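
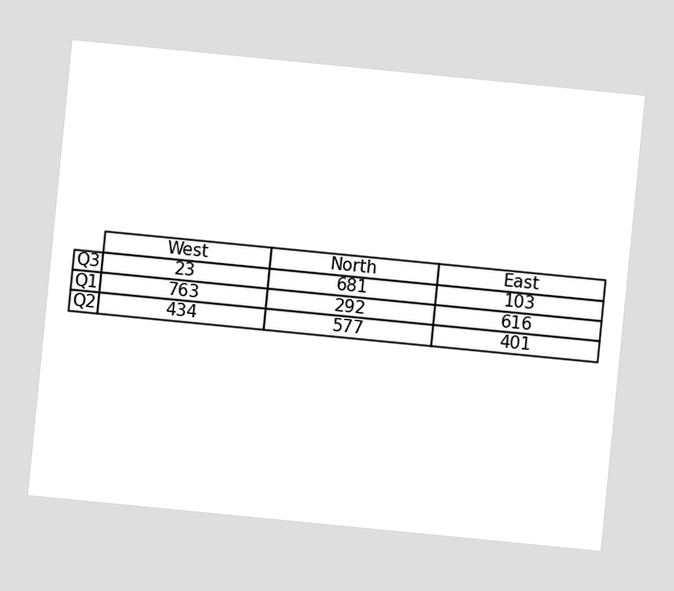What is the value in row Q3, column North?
681

The chart is tilted about 6° clockwise. The (Q3, North) cell reads 681.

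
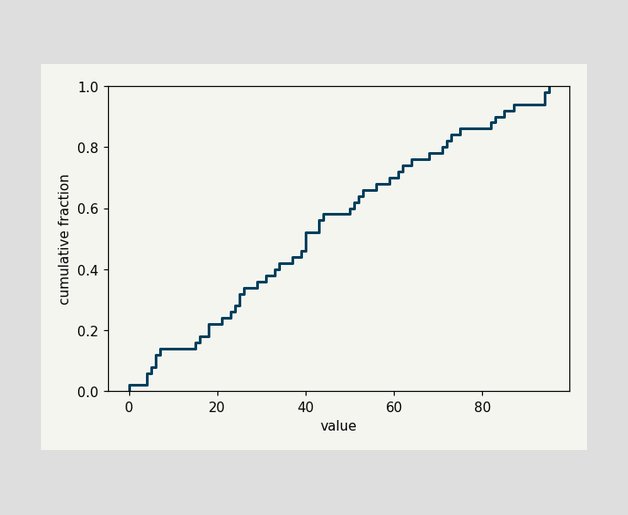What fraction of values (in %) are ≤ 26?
34%

At x=26 the ECDF step is at 34%.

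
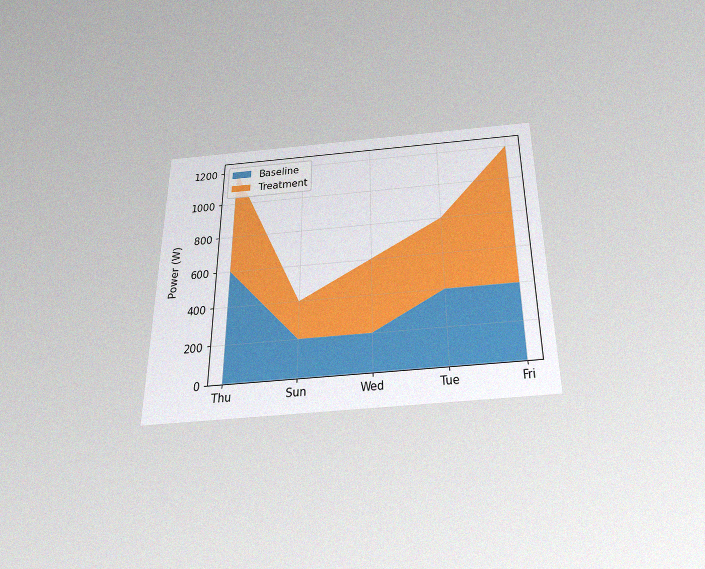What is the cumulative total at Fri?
The chart is viewed slightly from below, with some photo noise. The stacked total at Fri reaches 1200W.

1200W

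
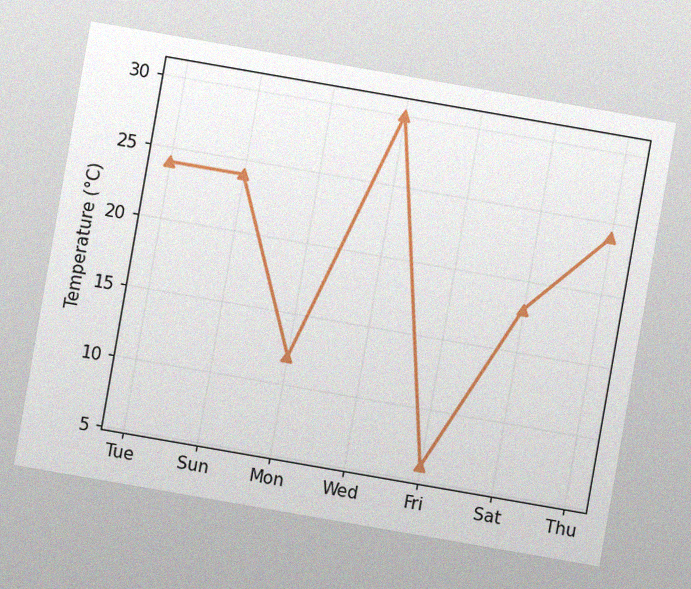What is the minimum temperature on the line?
6°C

The chart is tilted about 10° clockwise, with some photo noise. The lowest point is at Fri, and reading across to the y-axis gives 6°C.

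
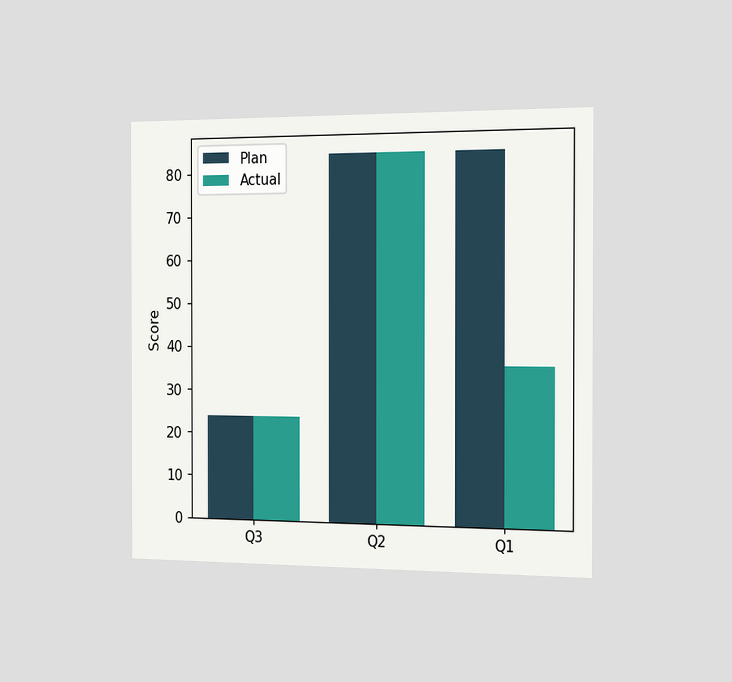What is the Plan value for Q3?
The chart is viewed slightly from the right. The Plan bar at Q3 reaches 24 on the y-axis.

24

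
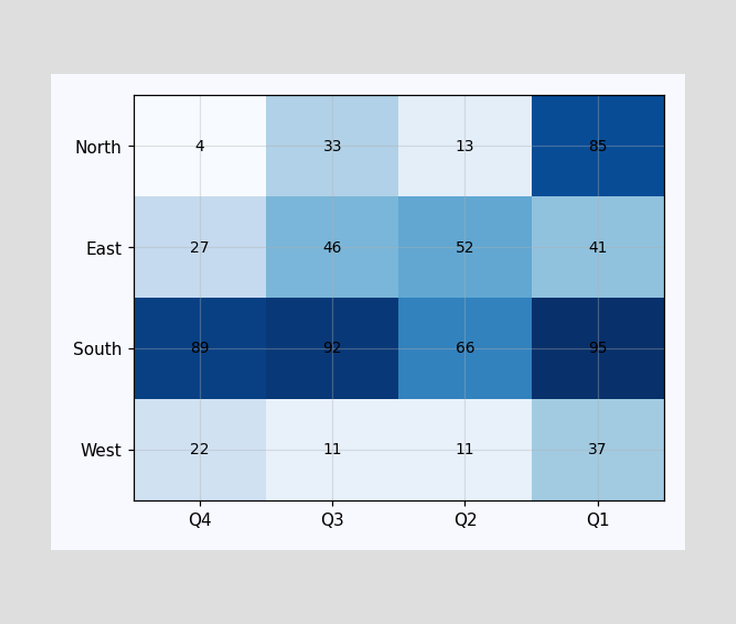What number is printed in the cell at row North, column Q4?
The (North, Q4) cell reads 4.

4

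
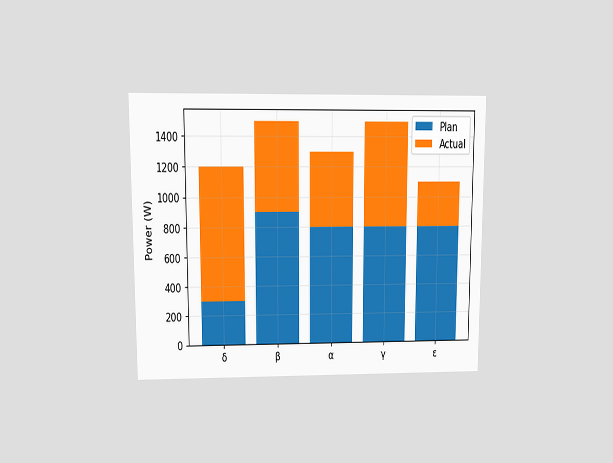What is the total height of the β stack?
1500W

The chart is viewed at a slight angle. The β stack's top reaches 1500W on the y-axis.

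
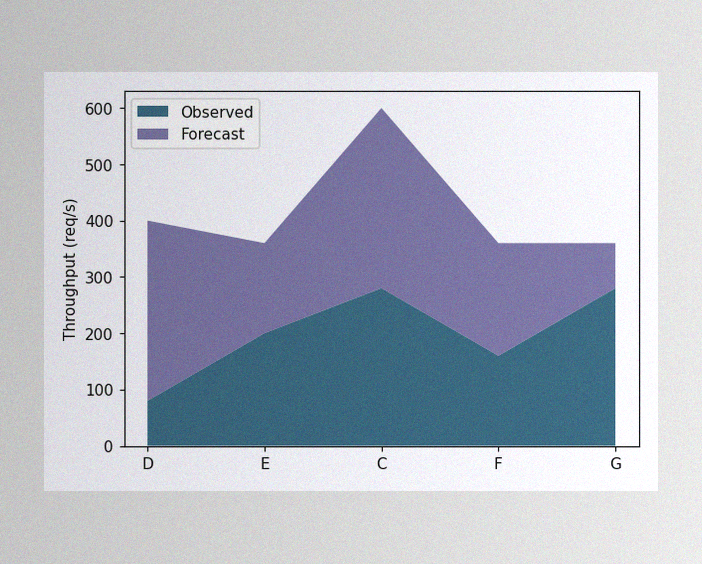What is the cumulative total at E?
360req/s

The image has some photo noise and uneven lighting. The stacked total at E reaches 360req/s.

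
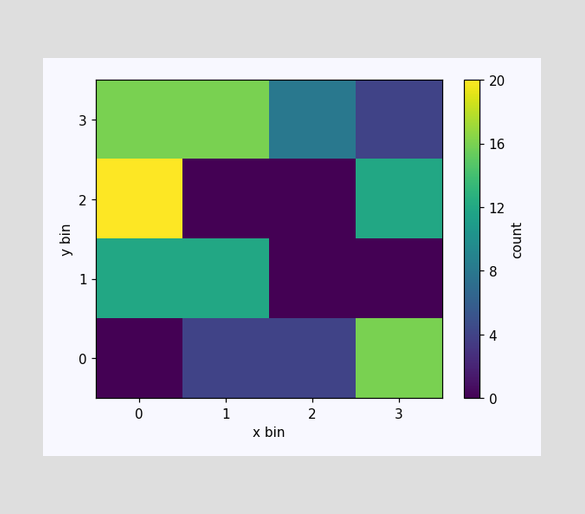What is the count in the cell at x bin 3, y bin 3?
4

Matching the cell (3, 3) against the colorbar gives 4.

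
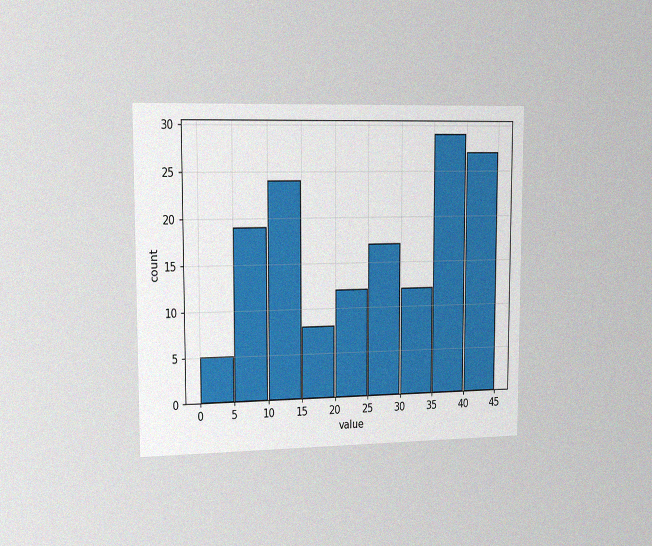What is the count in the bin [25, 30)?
17

The chart is viewed slightly from the left, with some photo noise. The [25, 30) bin has height 17.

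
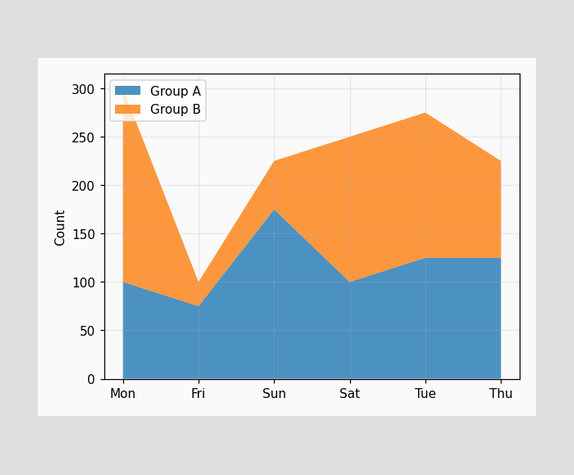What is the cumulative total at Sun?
225

The stacked total at Sun reaches 225.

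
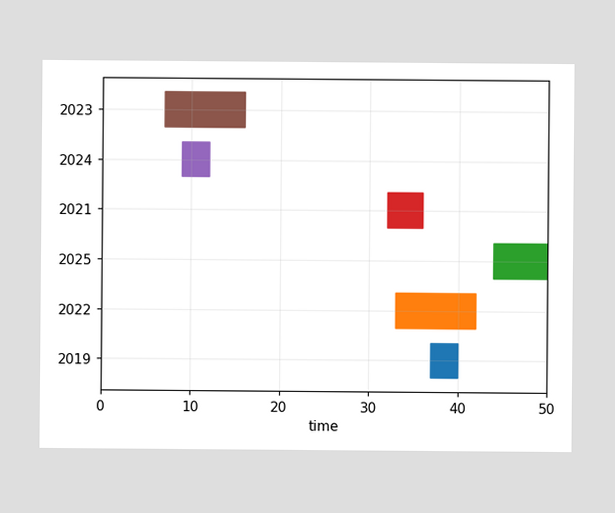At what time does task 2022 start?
The 2022 bar begins at t=33.

33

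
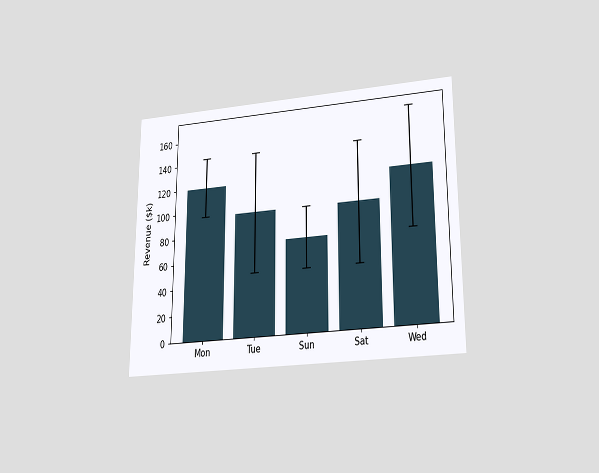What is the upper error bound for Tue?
$144k

The chart is viewed slightly from below. The Tue bar's upper whisker reaches $144k.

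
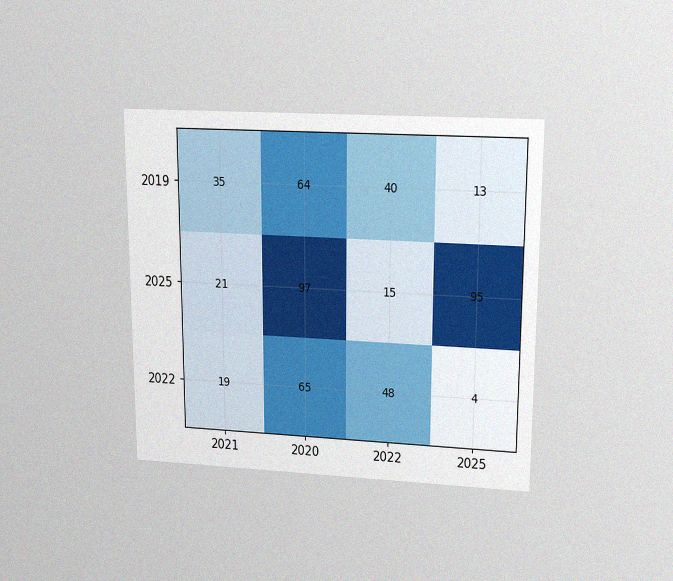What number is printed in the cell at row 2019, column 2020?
The chart is viewed slightly from above, with some photo noise. The (2019, 2020) cell reads 64.

64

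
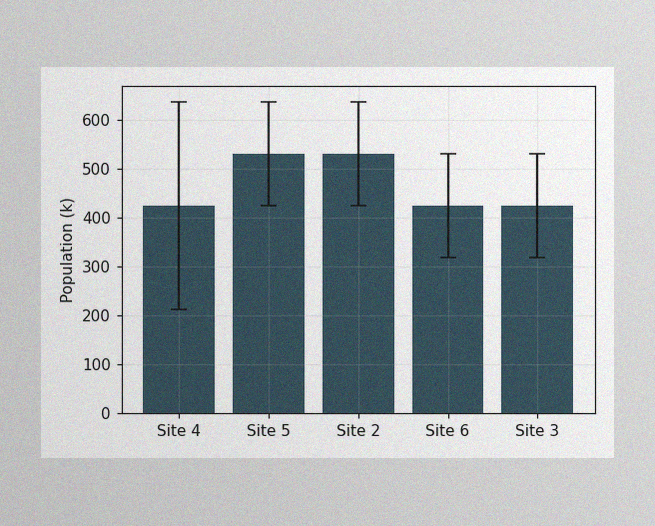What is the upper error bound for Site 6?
530k

The image has some photo noise and uneven lighting. The Site 6 bar's upper whisker reaches 530k.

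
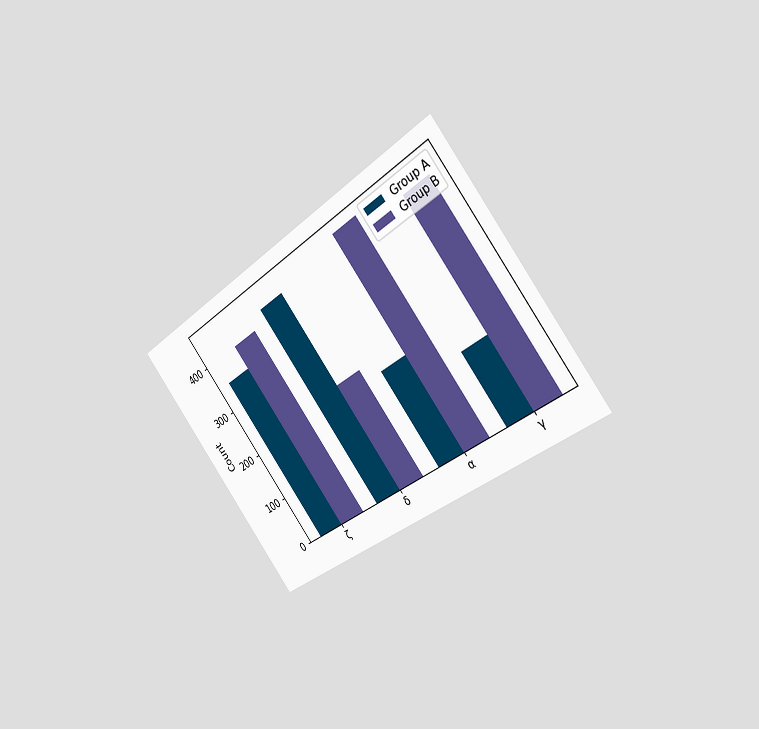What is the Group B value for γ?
The chart is tilted about 38° counter-clockwise and viewed slightly from the right. The Group B bar at γ reaches 425 on the y-axis.

425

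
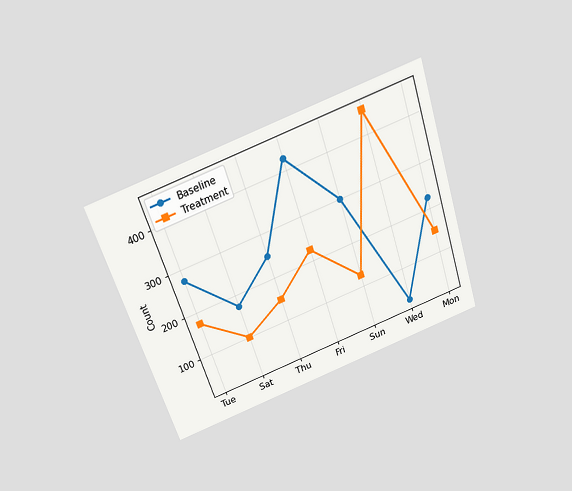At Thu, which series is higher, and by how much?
The chart is tilted about 18° counter-clockwise and viewed slightly from above. At Thu, Baseline sits above the other line by 100.

Baseline, by 100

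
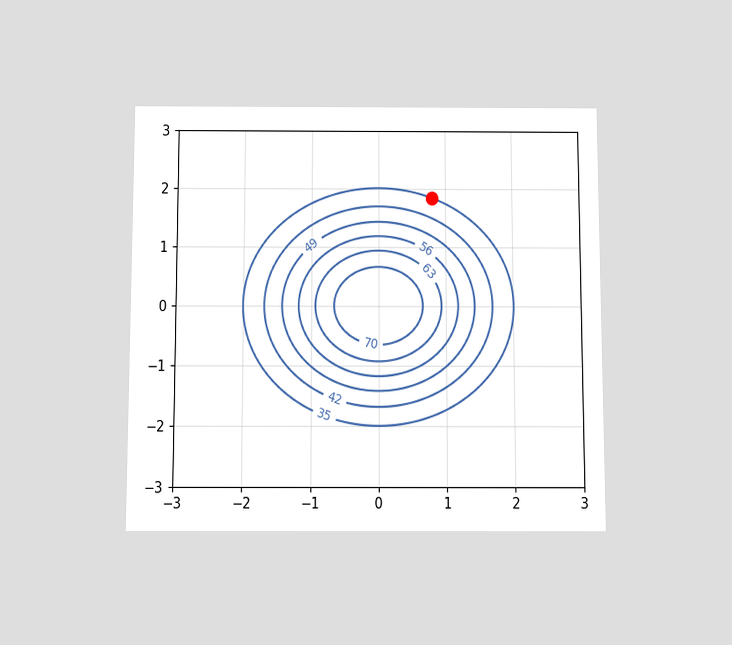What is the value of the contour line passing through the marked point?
35

The chart is viewed slightly from below. The marked point sits on the contour labelled 35.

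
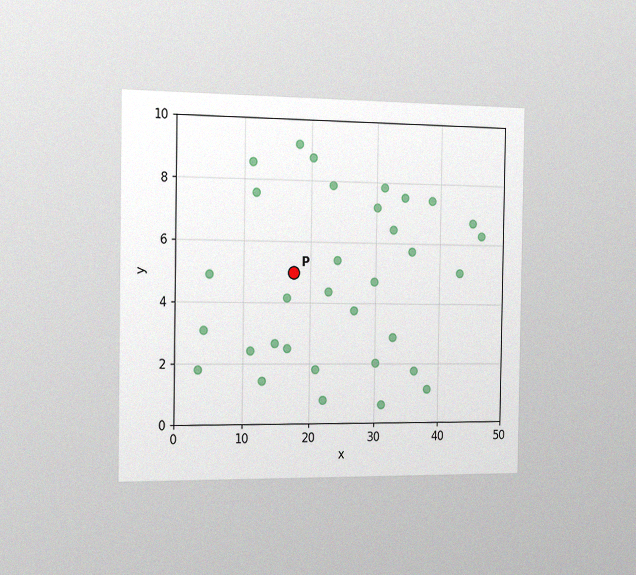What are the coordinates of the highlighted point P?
(17.5, 5)

The chart is viewed slightly from the left, with some photo noise. Following the gridlines from P to each axis, P sits at (17.5, 5).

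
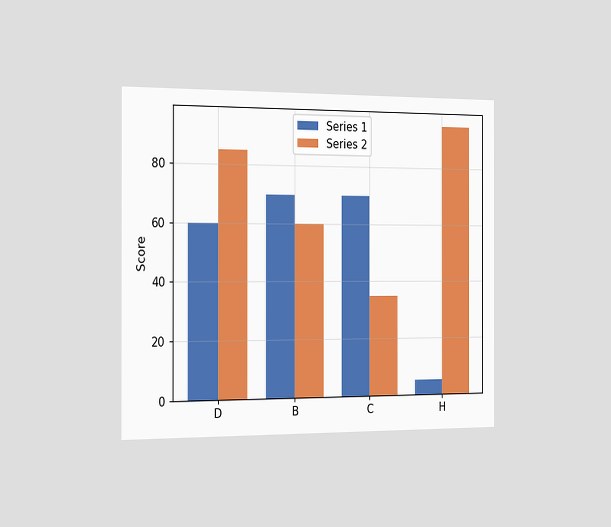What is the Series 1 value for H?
The chart is viewed slightly from the left. The Series 1 bar at H reaches 5 on the y-axis.

5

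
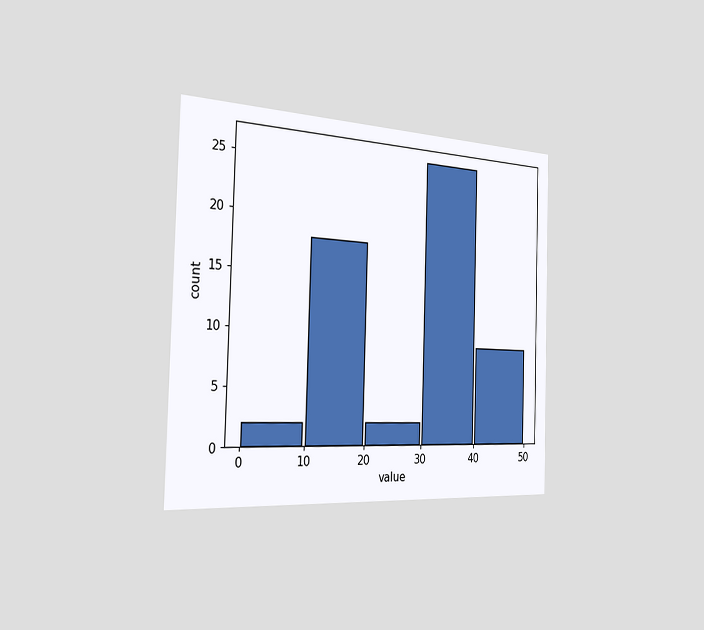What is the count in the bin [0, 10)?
The chart is viewed slightly from the left. The [0, 10) bin has height 2.

2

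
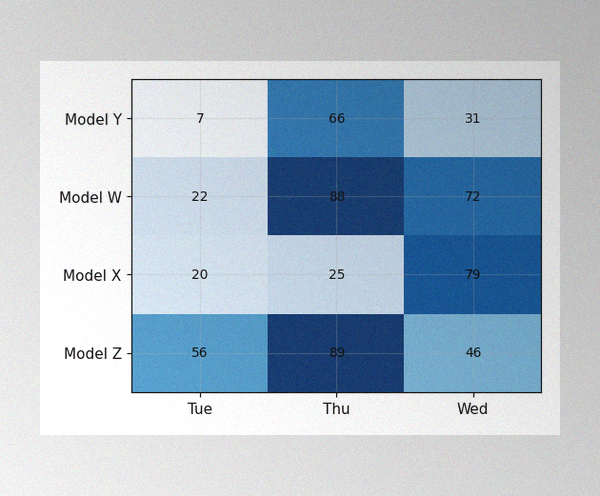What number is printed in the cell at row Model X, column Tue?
The image has some photo noise and uneven lighting. The (Model X, Tue) cell reads 20.

20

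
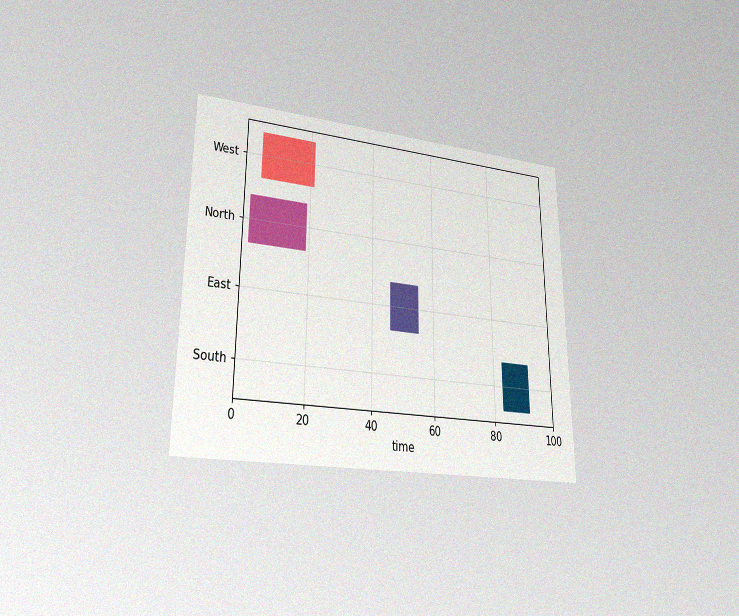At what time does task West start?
5

The chart is viewed at a slight angle, with some photo noise. The West bar begins at t=5.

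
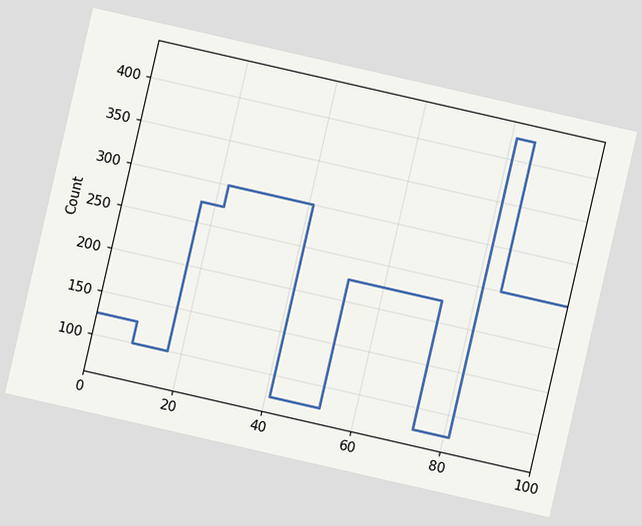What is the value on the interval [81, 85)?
425

The chart is tilted about 13° clockwise. On [81, 85) the step sits at 425.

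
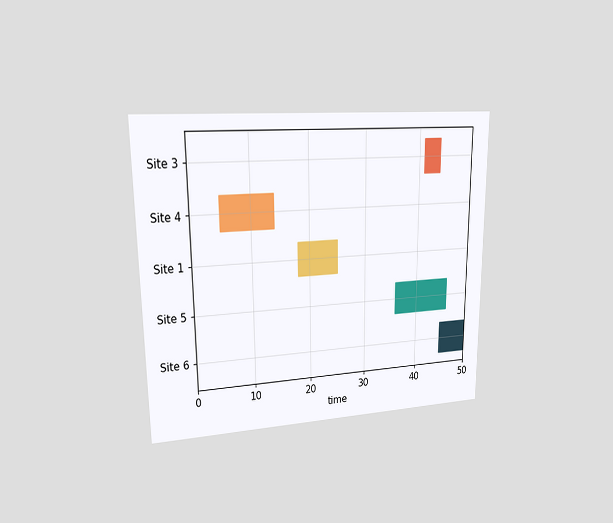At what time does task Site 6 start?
The chart is viewed at a slight angle. The Site 6 bar begins at t=45.

45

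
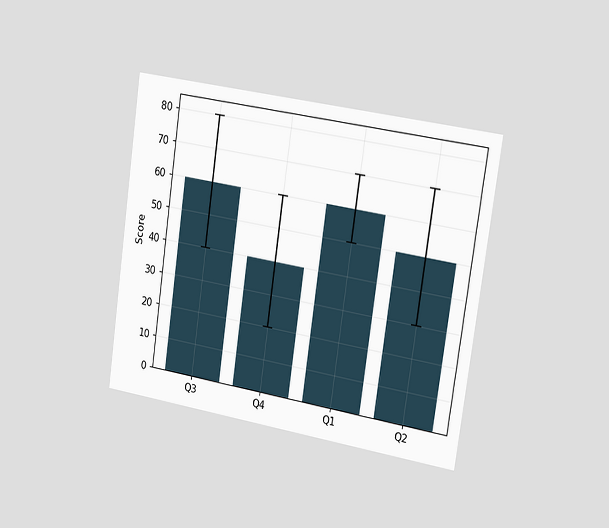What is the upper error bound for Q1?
70

The chart is tilted about 8° clockwise and viewed slightly from the right. The Q1 bar's upper whisker reaches 70.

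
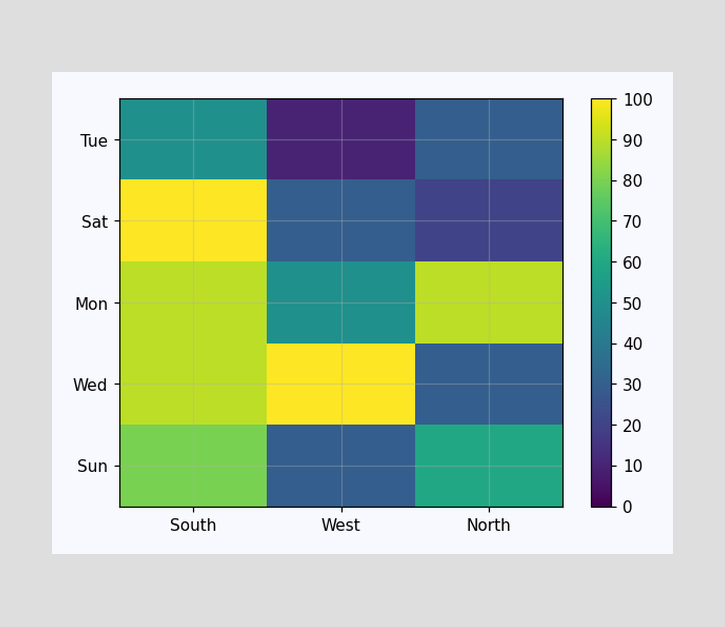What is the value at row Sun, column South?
80

Matching cell (Sun, South) against the colorbar gives 80.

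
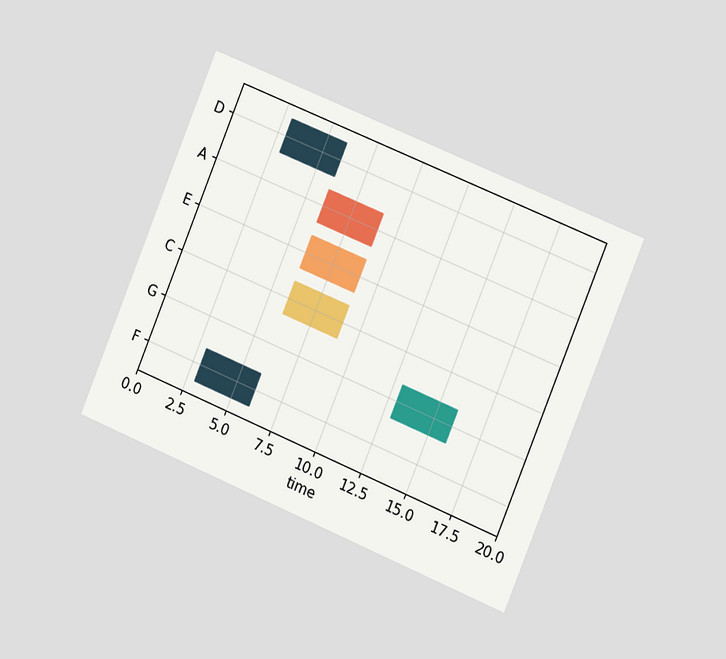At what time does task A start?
The chart is tilted about 22° clockwise and viewed slightly from the right. The A bar begins at t=6.

6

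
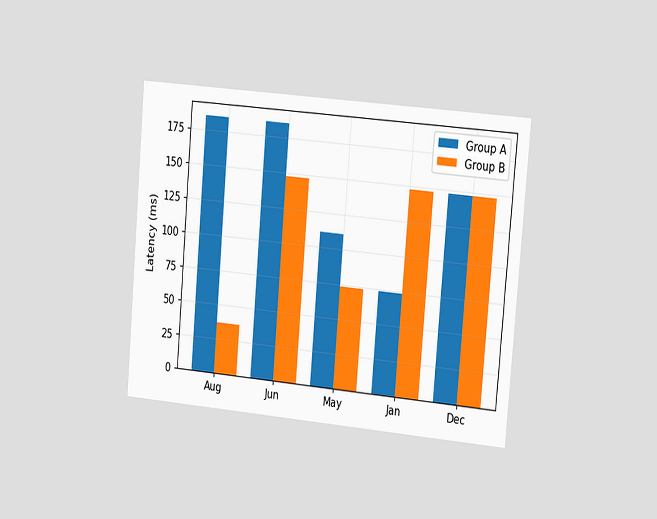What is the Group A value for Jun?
The chart is tilted about 5° clockwise and viewed slightly from the right. The Group A bar at Jun reaches 185ms on the y-axis.

185ms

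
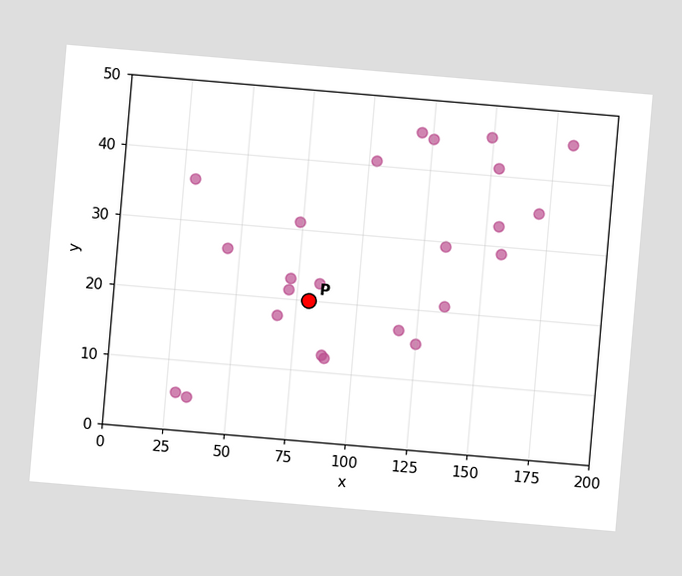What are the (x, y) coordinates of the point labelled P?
(80, 20)

The chart is tilted about 5° clockwise. Following the gridlines from P to each axis, P sits at (80, 20).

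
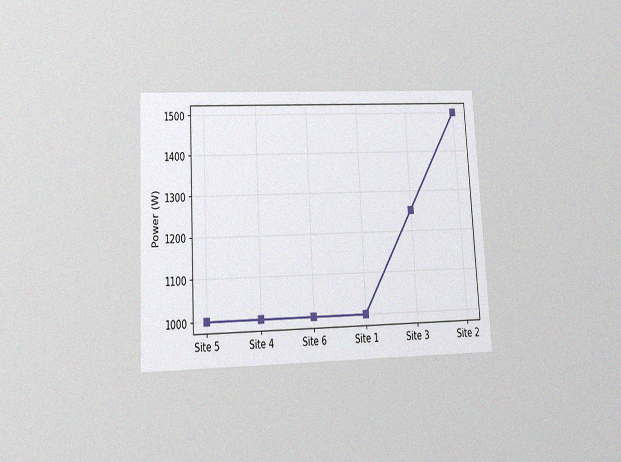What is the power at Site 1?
The chart is tilted about 3° counter-clockwise and viewed slightly from below, with some photo noise. At Site 1, the line is at 1000W.

1000W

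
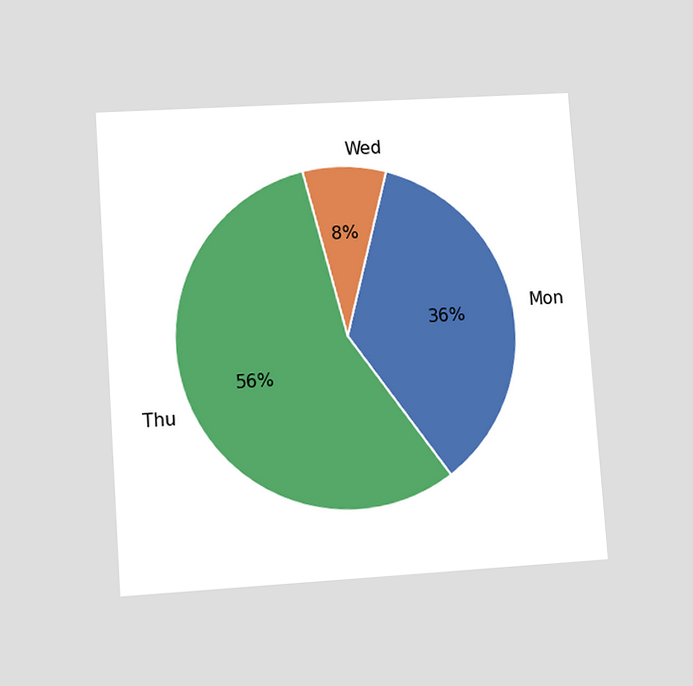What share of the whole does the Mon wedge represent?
36%

The chart is tilted about 4° counter-clockwise and viewed at a slight angle. The Mon slice takes up 36% of the pie.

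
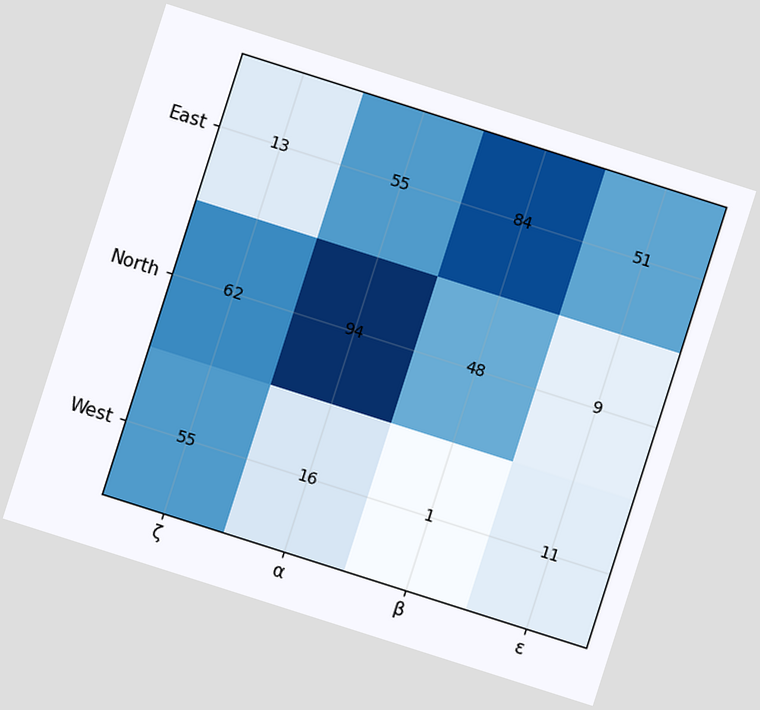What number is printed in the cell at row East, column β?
The chart is tilted about 18° clockwise. The (East, β) cell reads 84.

84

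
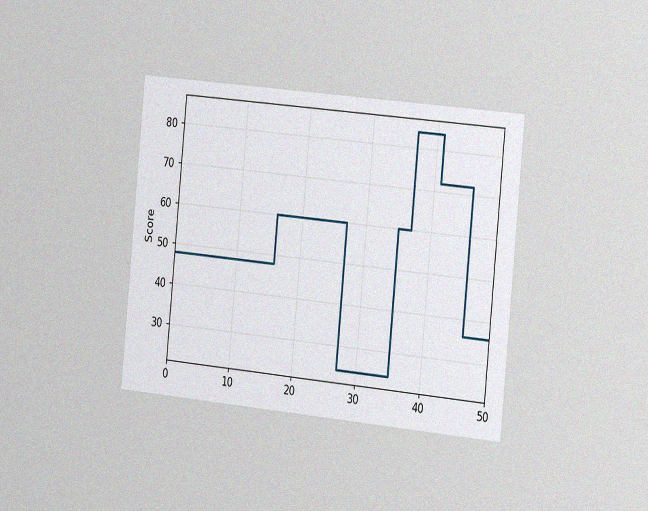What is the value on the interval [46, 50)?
36

The chart is tilted about 6° clockwise and viewed slightly from the right, with some photo noise. On [46, 50) the step sits at 36.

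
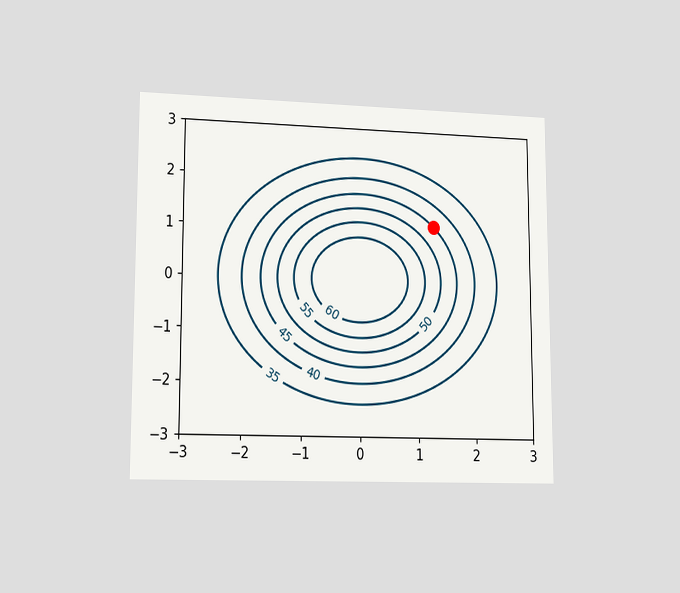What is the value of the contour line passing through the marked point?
The chart is viewed at a slight angle. The marked point sits on the contour labelled 45.

45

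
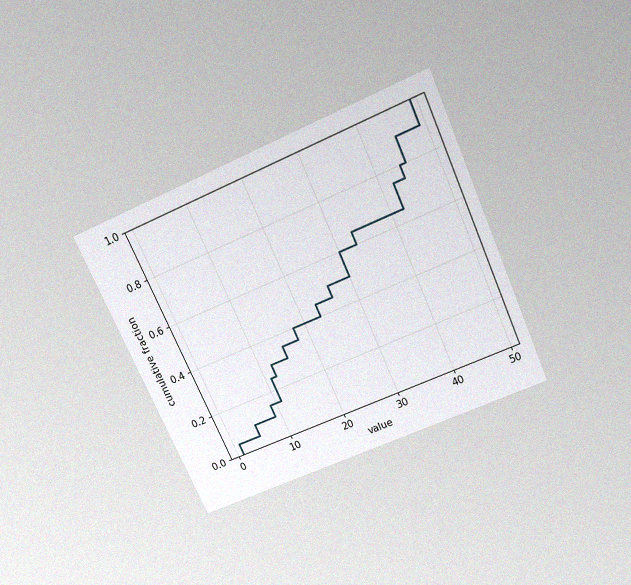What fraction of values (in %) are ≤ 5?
The chart is tilted about 24° counter-clockwise and viewed slightly from above, with some photo noise. At x=5 the ECDF step is at 10%.

10%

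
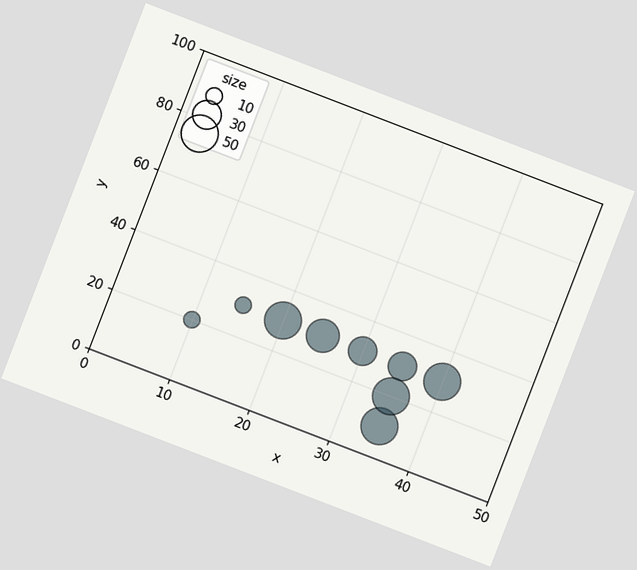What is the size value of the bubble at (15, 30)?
The chart is tilted about 21° clockwise. Matching the bubble at (15, 30) against the size legend gives 10.

10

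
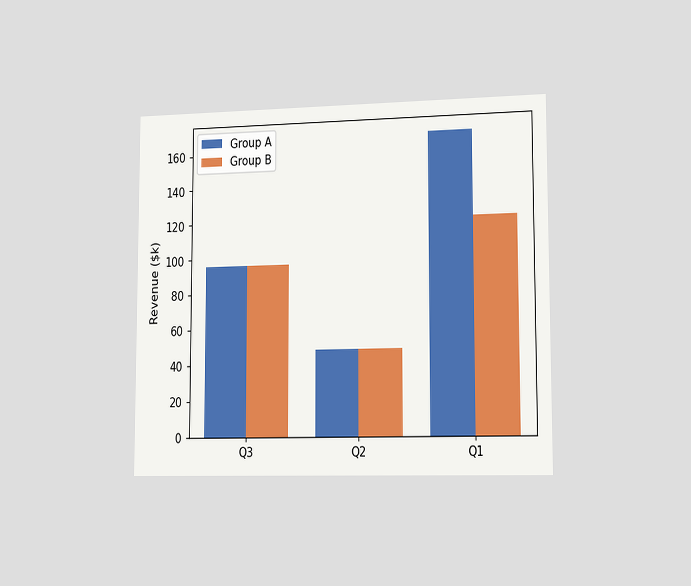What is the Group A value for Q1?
The chart is viewed slightly from the right. The Group A bar at Q1 reaches $168k on the y-axis.

$168k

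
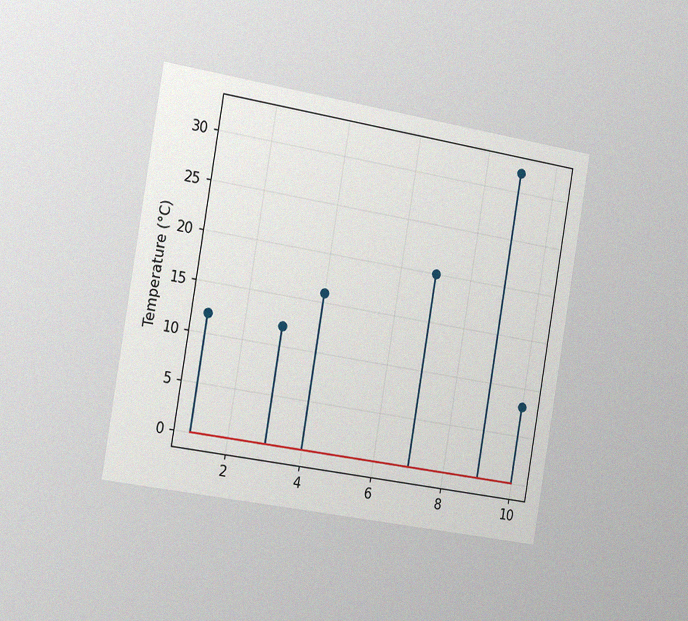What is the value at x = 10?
The chart is tilted about 9° clockwise and viewed slightly from the left, with some photo noise. The stem at x=10 reaches 8°C.

8°C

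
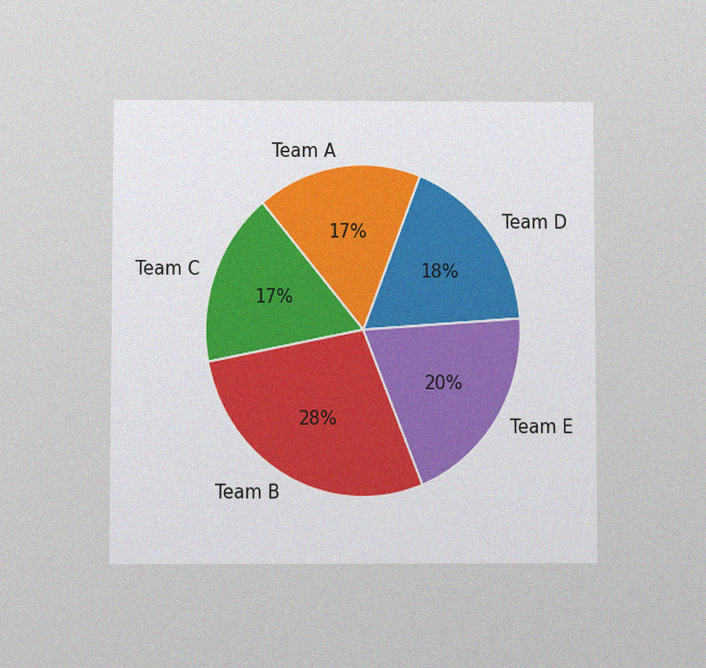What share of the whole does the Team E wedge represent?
20%

The chart is viewed at a slight angle, with some photo noise. The Team E slice takes up 20% of the pie.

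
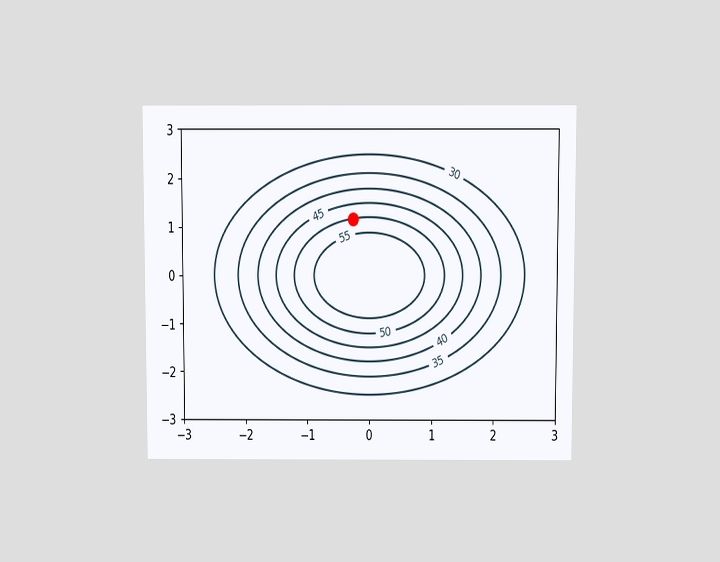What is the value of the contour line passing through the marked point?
The chart is viewed slightly from above. The marked point sits on the contour labelled 50.

50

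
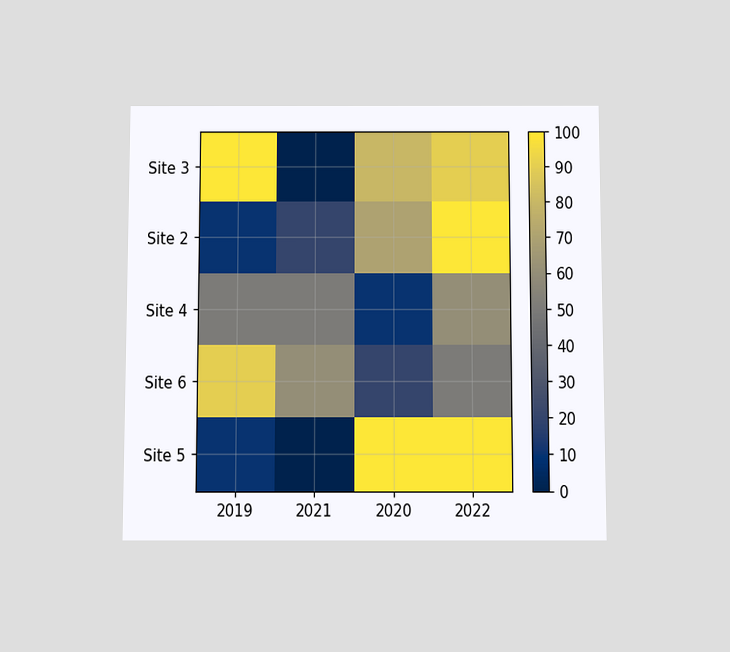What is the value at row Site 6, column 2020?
The chart is viewed slightly from below. Matching cell (Site 6, 2020) against the colorbar gives 20.

20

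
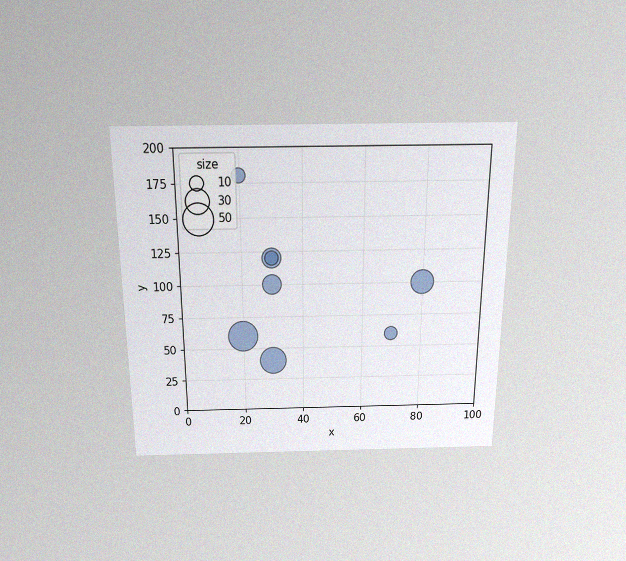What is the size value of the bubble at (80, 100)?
30

The chart is viewed slightly from above, with some photo noise. Matching the bubble at (80, 100) against the size legend gives 30.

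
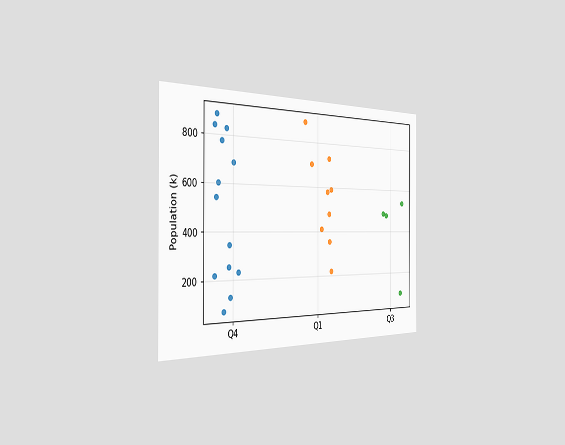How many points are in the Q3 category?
The chart is viewed slightly from the left. Counting the markers in the Q3 column gives 4.

4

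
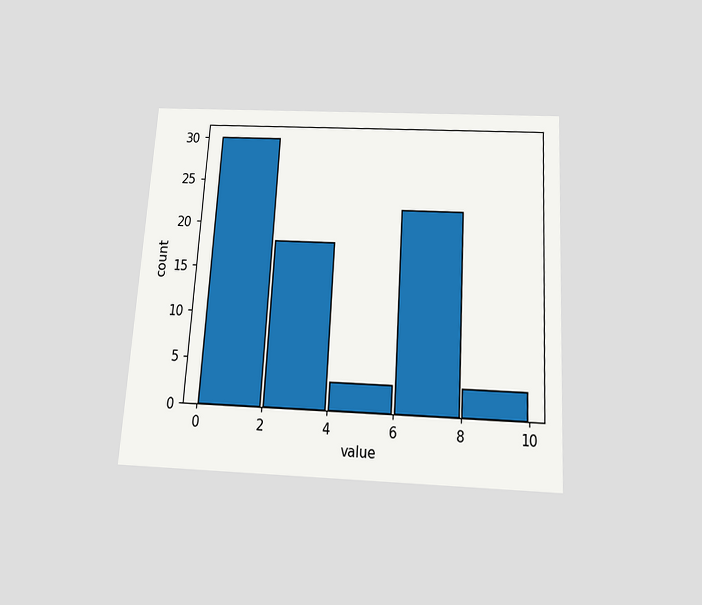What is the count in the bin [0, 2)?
The chart is tilted about 3° clockwise and viewed slightly from below. The [0, 2) bin has height 30.

30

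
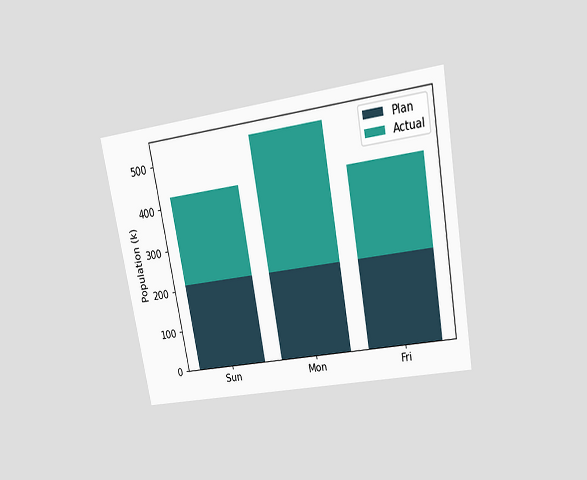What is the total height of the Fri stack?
424k

The chart is tilted about 10° counter-clockwise and viewed at a slight angle. The Fri stack's top reaches 424k on the y-axis.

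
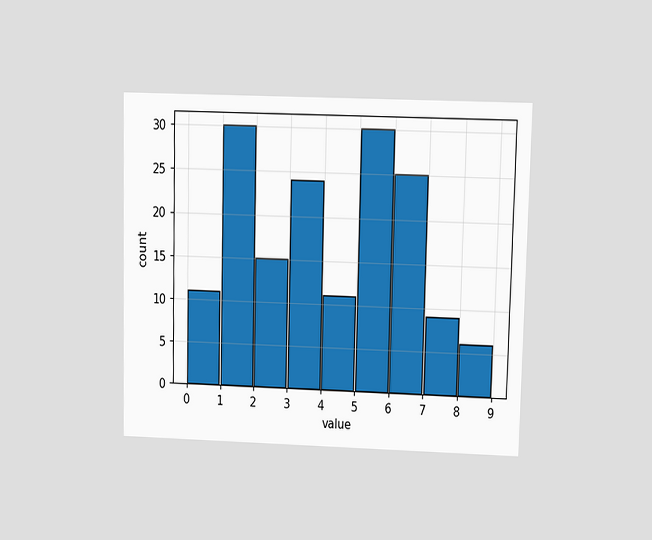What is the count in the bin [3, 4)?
The chart is viewed at a slight angle. The [3, 4) bin has height 24.

24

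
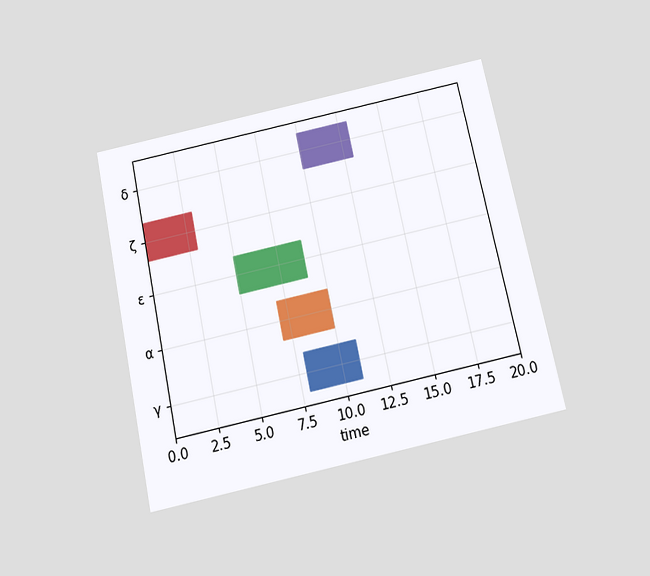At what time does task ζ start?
0

The chart is tilted about 12° counter-clockwise and viewed slightly from below. The ζ bar begins at t=0.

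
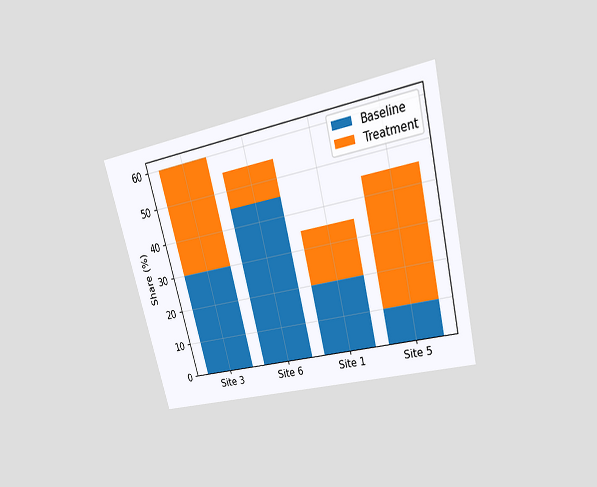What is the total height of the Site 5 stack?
45%

The chart is tilted about 14° counter-clockwise and viewed at a slight angle. The Site 5 stack's top reaches 45% on the y-axis.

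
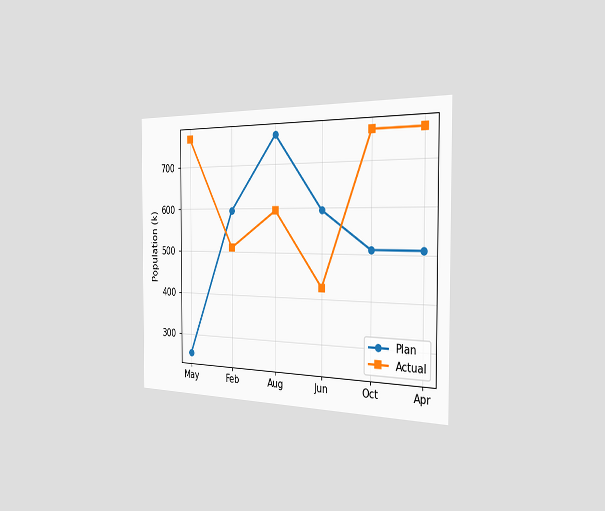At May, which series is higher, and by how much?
The chart is viewed slightly from the right. At May, Actual sits above the other line by 510k.

Actual, by 510k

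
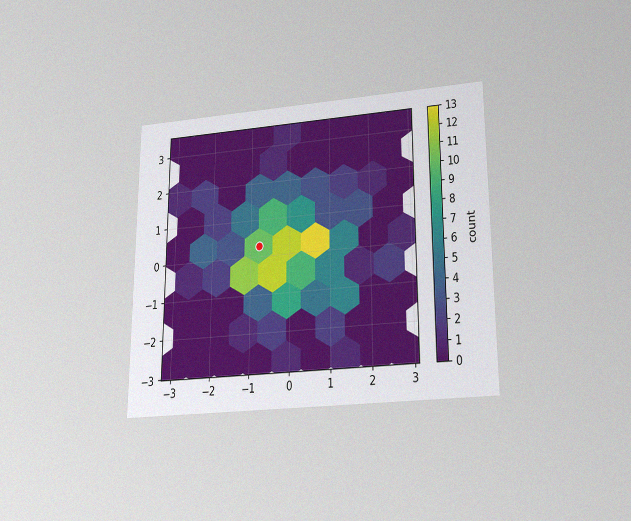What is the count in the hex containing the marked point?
The chart is viewed slightly from below, with some photo noise. The marked hex reads 10 on the colorbar.

10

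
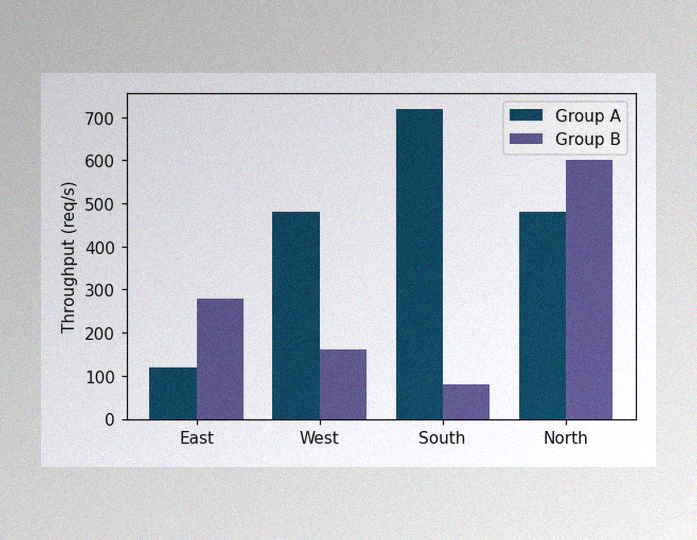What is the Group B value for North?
The image has some photo noise and uneven lighting. The Group B bar at North reaches 600req/s on the y-axis.

600req/s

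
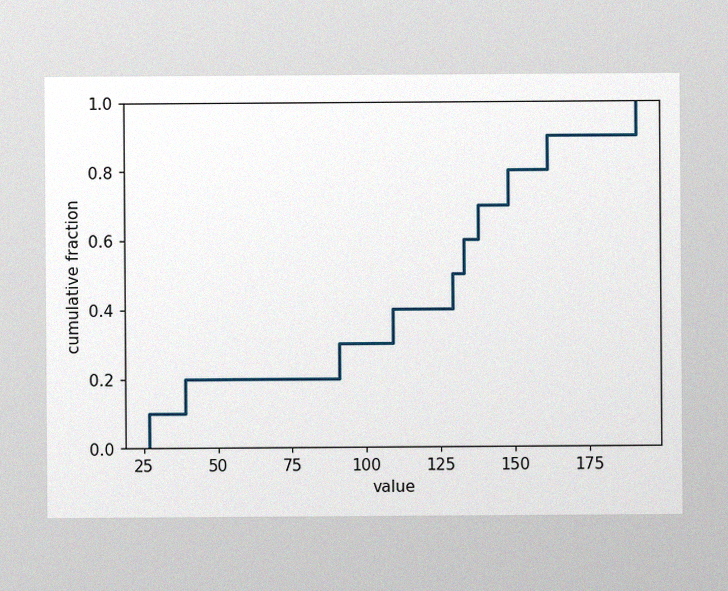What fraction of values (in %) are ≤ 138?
70%

The image has some photo noise and uneven lighting. At x=138 the ECDF step is at 70%.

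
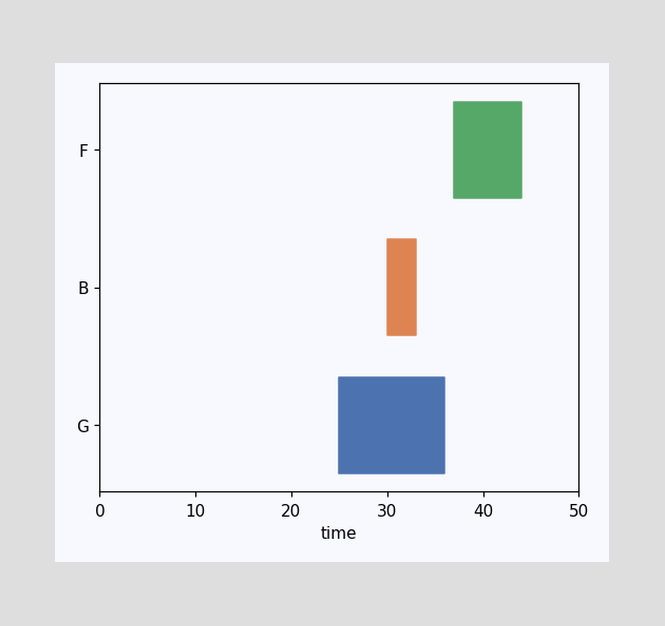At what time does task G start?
25

The G bar begins at t=25.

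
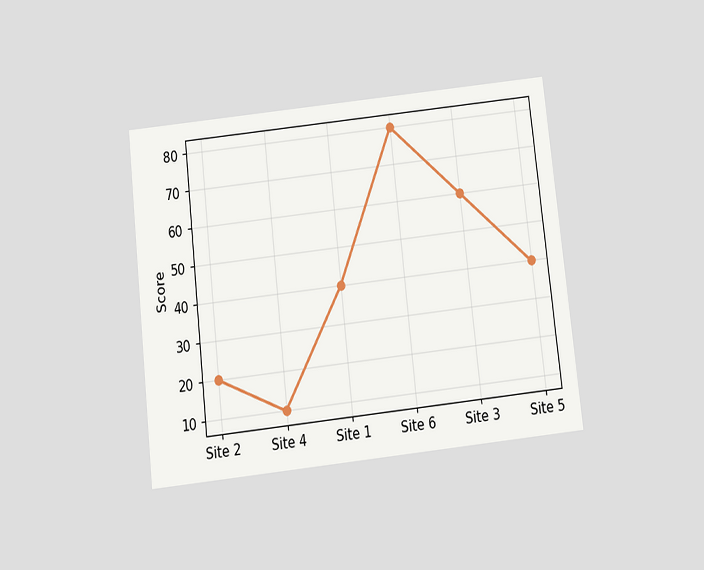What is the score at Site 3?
60

The chart is tilted about 6° counter-clockwise and viewed slightly from below. At Site 3, the line is at 60.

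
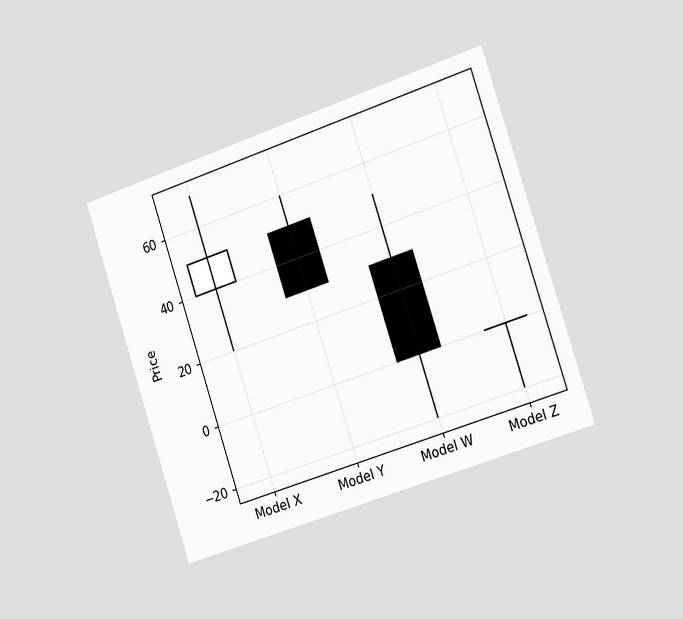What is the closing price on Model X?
50

The chart is tilted about 18° counter-clockwise and viewed slightly from the right. The Model X candle closes at 50.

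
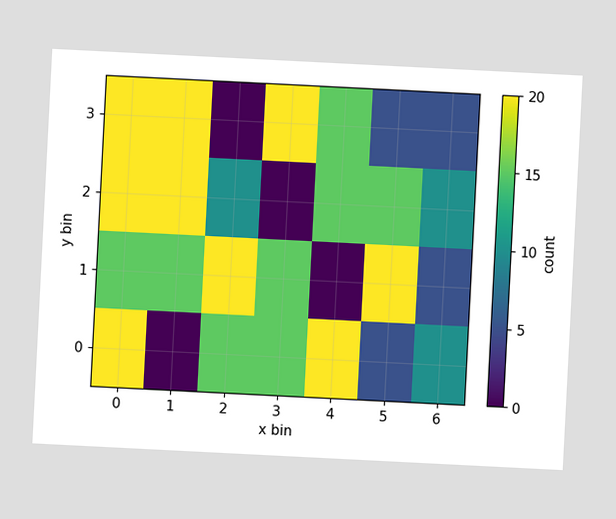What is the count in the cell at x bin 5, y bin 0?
5

The chart is tilted about 3° clockwise. Matching the cell (5, 0) against the colorbar gives 5.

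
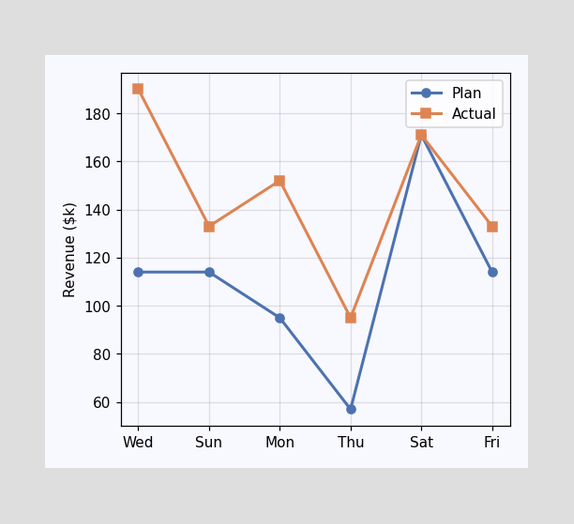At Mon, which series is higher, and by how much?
Actual, by $57k

At Mon, Actual sits above the other line by $57k.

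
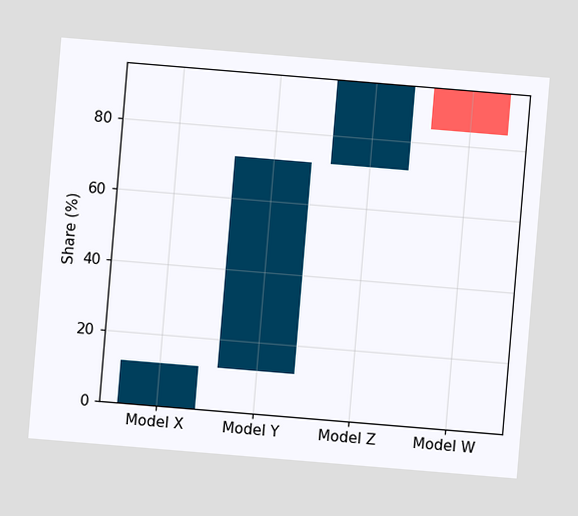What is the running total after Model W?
84%

The chart is tilted about 5° clockwise. After Model W the running total reaches 84%.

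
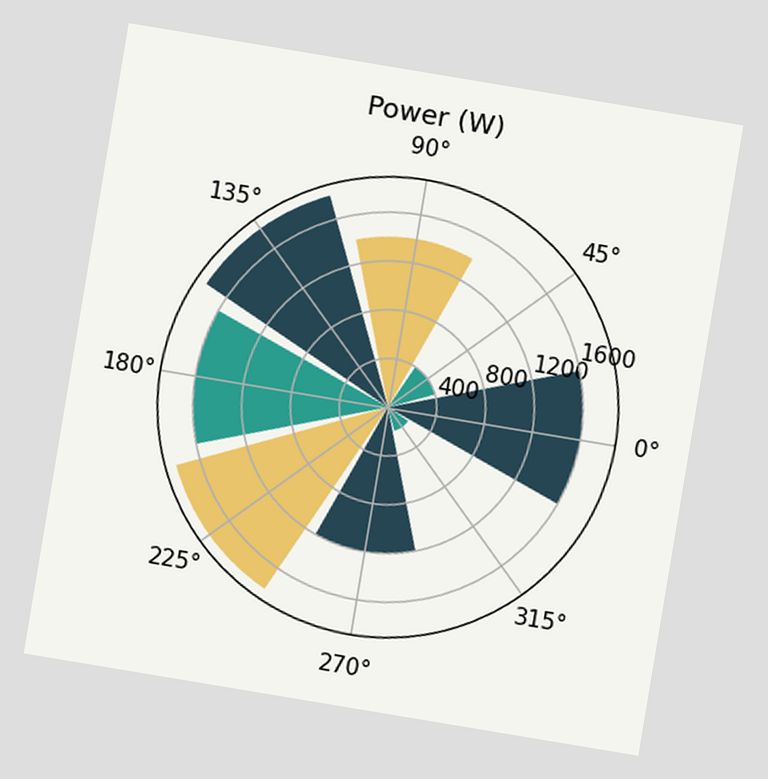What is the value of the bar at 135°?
1800W

The chart is tilted about 9° clockwise. The bar at 135° reaches 1800W on the radial axis.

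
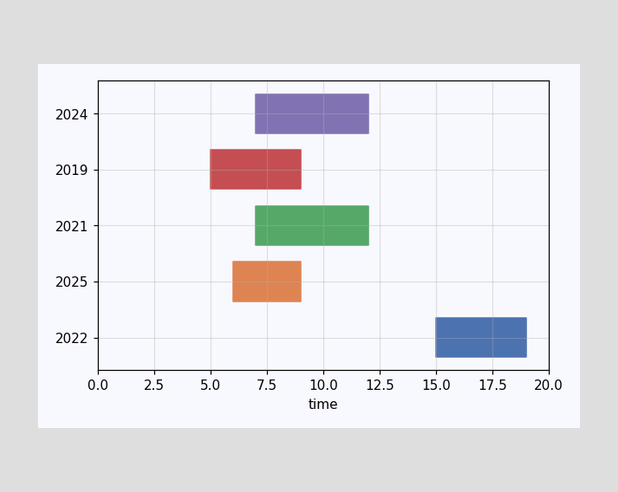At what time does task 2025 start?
6

The 2025 bar begins at t=6.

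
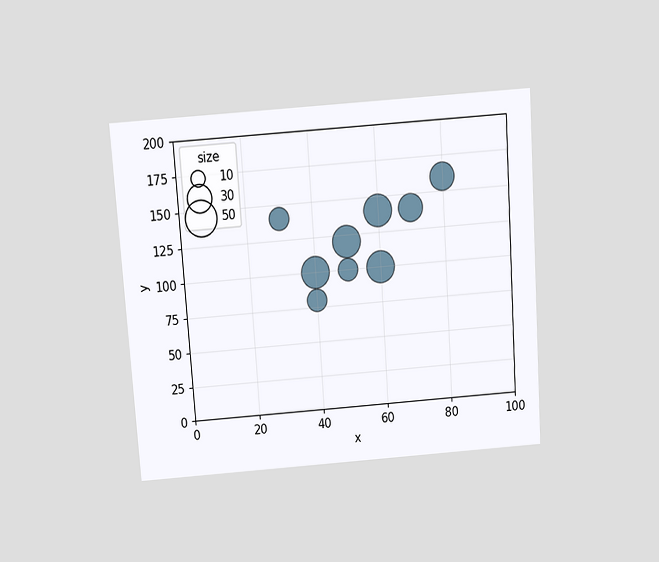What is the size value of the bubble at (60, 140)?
40

The chart is tilted about 4° counter-clockwise and viewed slightly from above. Matching the bubble at (60, 140) against the size legend gives 40.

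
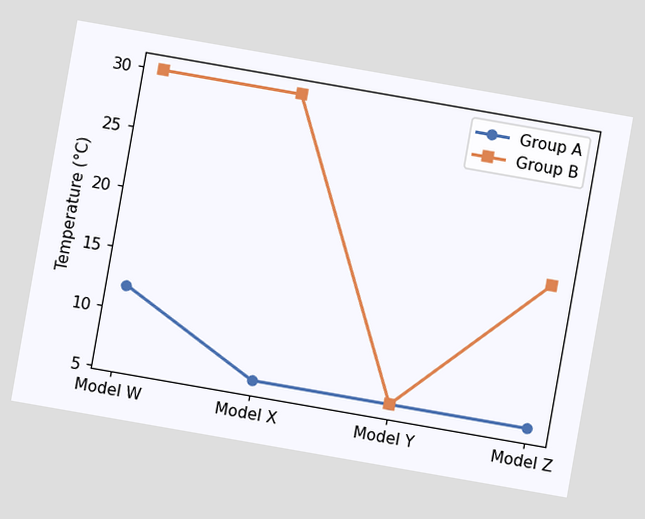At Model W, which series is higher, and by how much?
The chart is tilted about 10° clockwise. At Model W, Group B sits above the other line by 18°C.

Group B, by 18°C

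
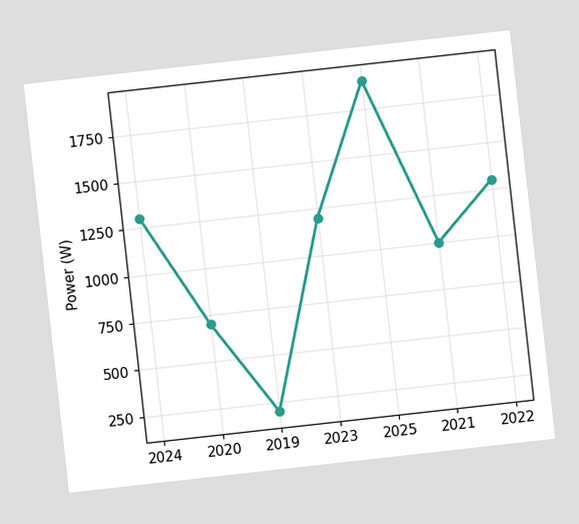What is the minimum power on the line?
200W

The chart is tilted about 6° counter-clockwise. The lowest point is at 2019, and reading across to the y-axis gives 200W.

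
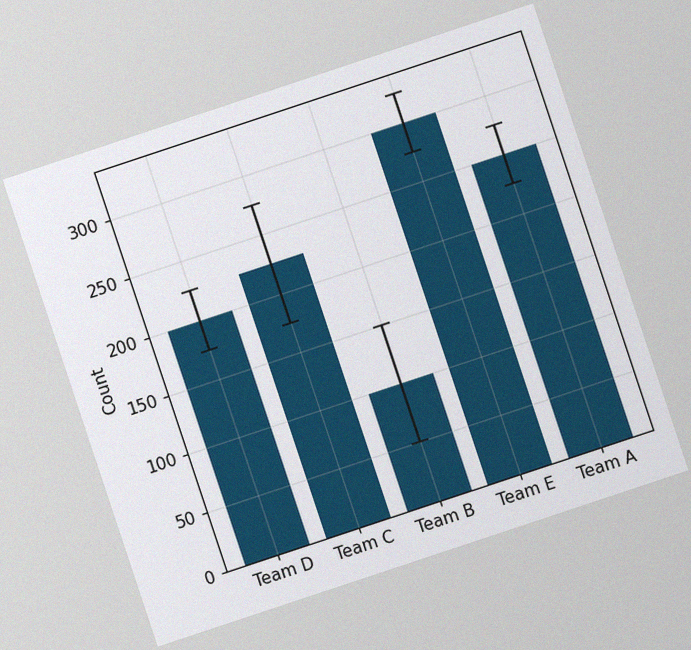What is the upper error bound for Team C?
The chart is tilted about 18° counter-clockwise, with some photo noise. The Team C bar's upper whisker reaches 275.

275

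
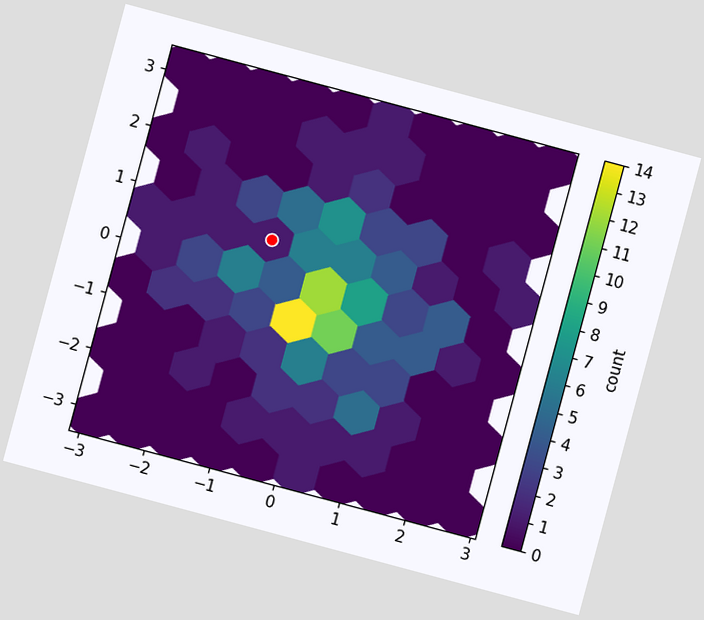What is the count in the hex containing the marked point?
The chart is tilted about 15° clockwise. The marked hex reads 1 on the colorbar.

1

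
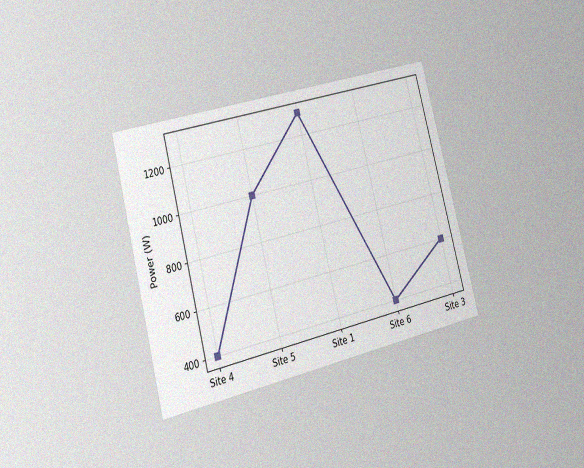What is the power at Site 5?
The chart is tilted about 14° counter-clockwise and viewed slightly from the left, with some photo noise. At Site 5, the line is at 1000W.

1000W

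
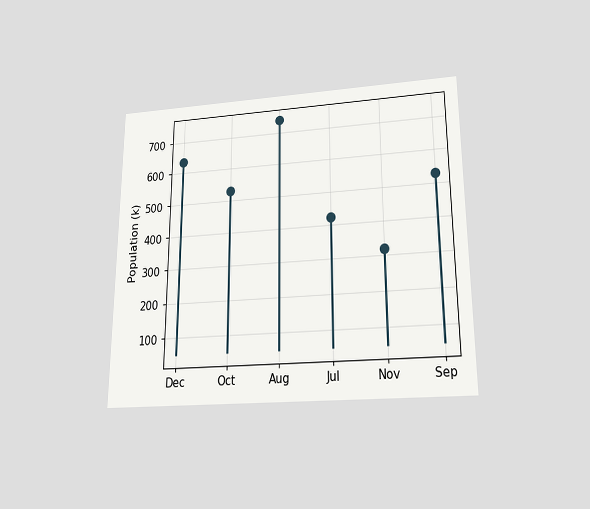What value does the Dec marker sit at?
636k

The chart is viewed slightly from below. The Dec marker sits at 636k.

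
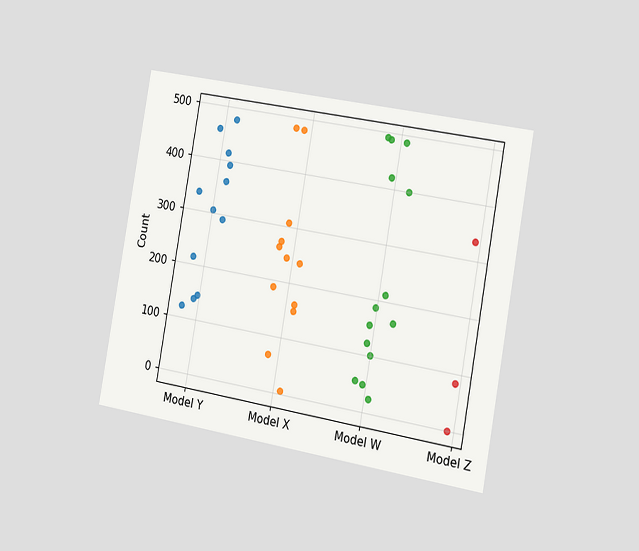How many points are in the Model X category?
12

The chart is tilted about 10° clockwise and viewed slightly from the right. Counting the markers in the Model X column gives 12.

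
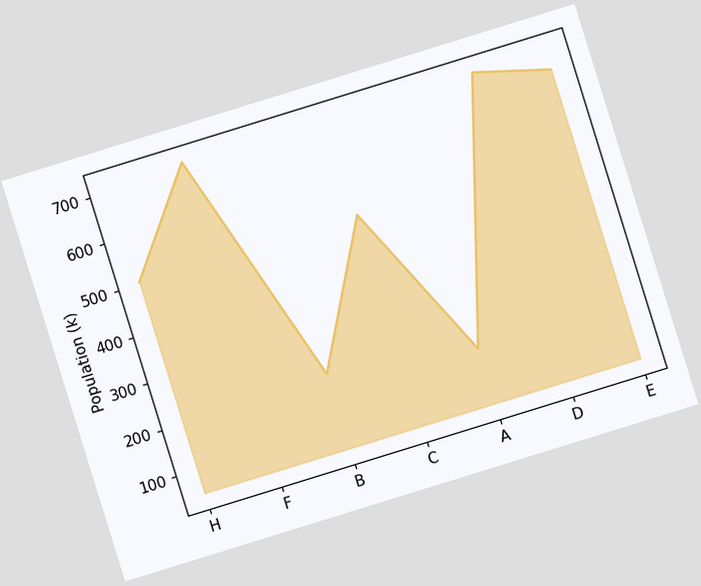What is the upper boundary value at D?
714k

The chart is tilted about 17° counter-clockwise. At D the upper boundary is at 714k.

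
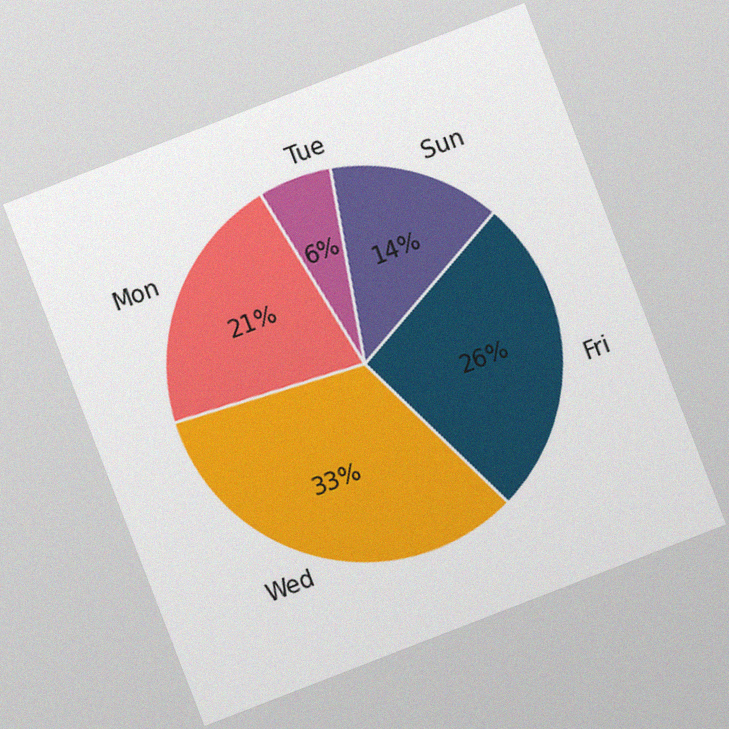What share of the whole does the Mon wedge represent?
The chart is tilted about 21° counter-clockwise, with some photo noise. The Mon slice takes up 21% of the pie.

21%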